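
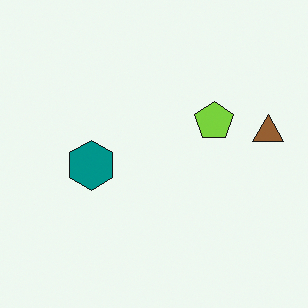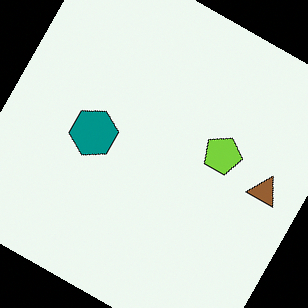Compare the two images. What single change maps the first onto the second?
The transformation is: rotated clockwise by a clearly visible amount.

Every shape is tilted by the same angle and the image corners show triangular fill wedges — a whole-image rotation by a non-right angle.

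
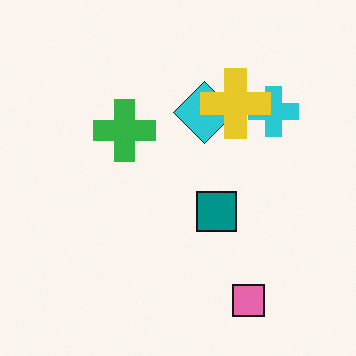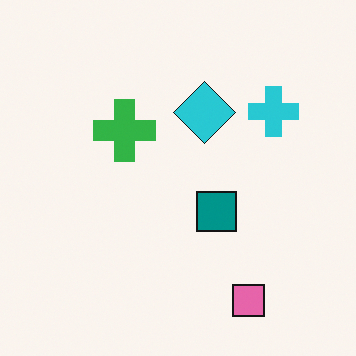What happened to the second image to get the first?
This is the original image overlaid with an additional yellow cross.

A yellow cross appears in the first image that is absent from the second.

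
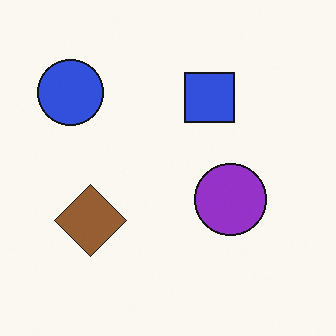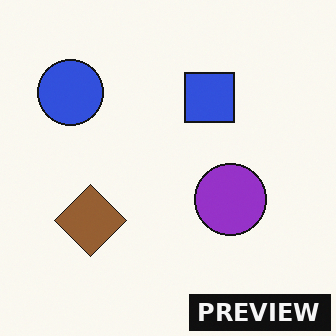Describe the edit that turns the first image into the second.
It was watermarked with the text "PREVIEW" in the lower-right corner.

A dark label reading "PREVIEW" appears in the lower-right corner.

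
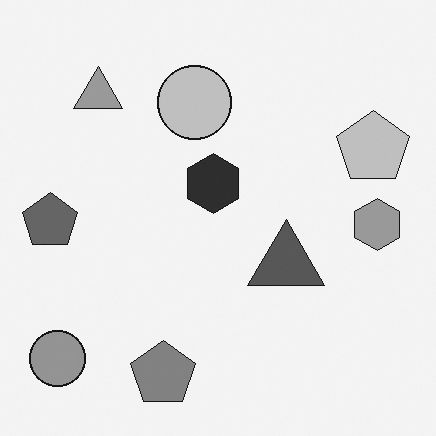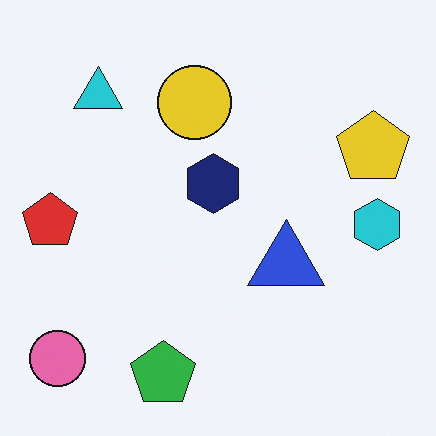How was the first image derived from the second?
The image was converted to grayscale.

All color is removed — every shape is now a shade of grey.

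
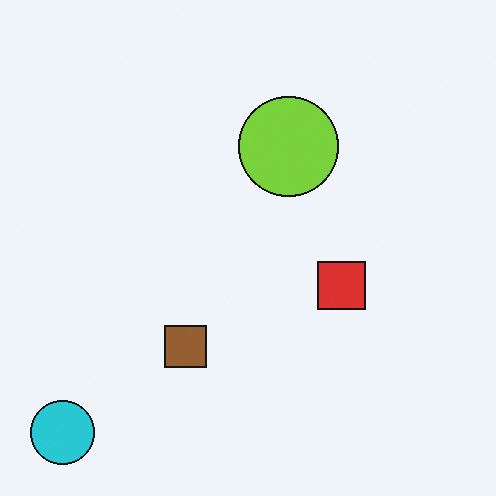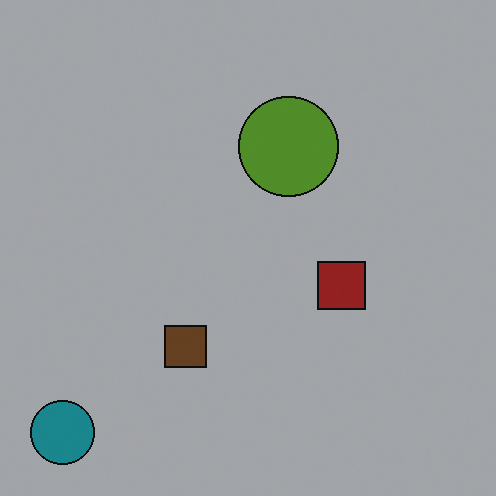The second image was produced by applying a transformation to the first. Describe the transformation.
The transformation is: substantially darkened.

Every pixel — background and shapes alike — is uniformly darkened.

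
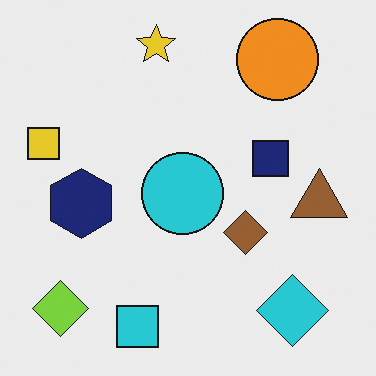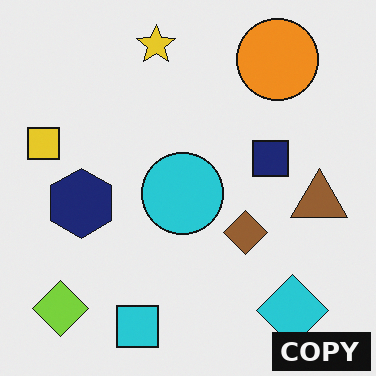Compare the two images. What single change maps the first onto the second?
This is the original image watermarked with the text "COPY" in the lower-right corner.

A dark label reading "COPY" appears in the lower-right corner.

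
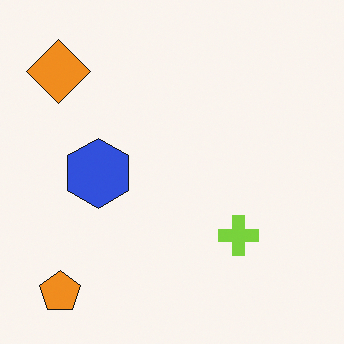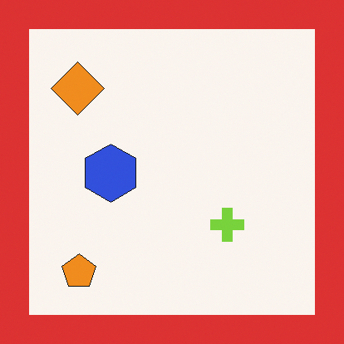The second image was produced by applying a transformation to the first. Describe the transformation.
It was framed with a red border.

A solid red frame runs around the edge of the second image, with the content slightly shrunk inside it.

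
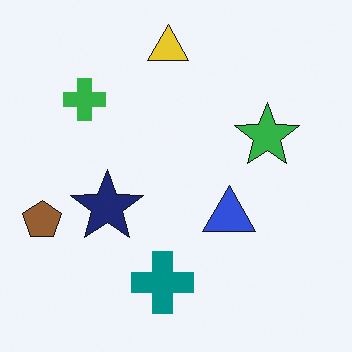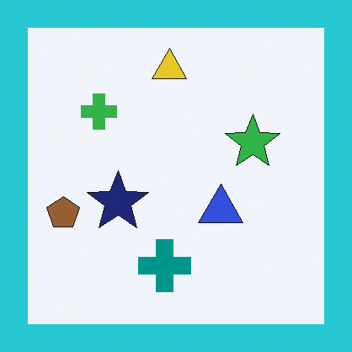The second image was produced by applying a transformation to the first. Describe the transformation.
The image was framed with a cyan border.

A solid cyan frame runs around the edge of the second image, with the content slightly shrunk inside it.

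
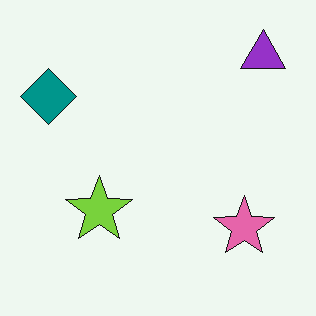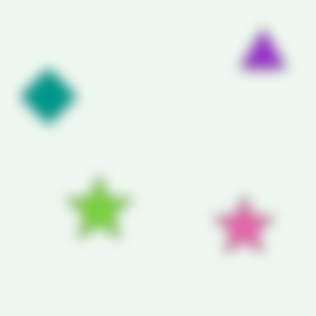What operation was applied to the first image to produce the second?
The second image is the first strongly gaussian-blurred.

Shape edges and outlines are uniformly softened across the whole image.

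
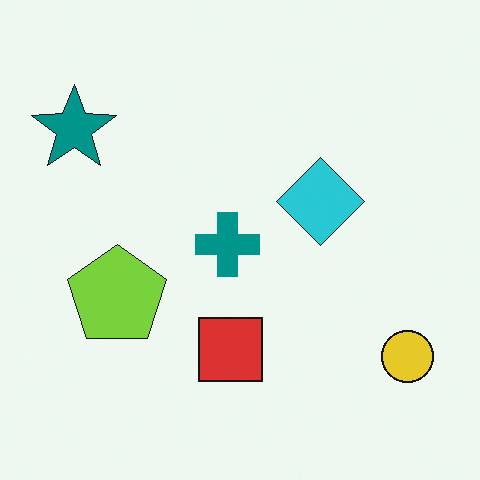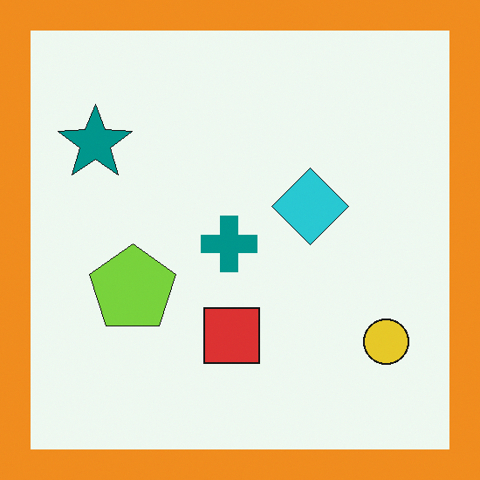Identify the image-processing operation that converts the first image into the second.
The second image is the first framed with a orange border.

A solid orange frame runs around the edge of the second image, with the content slightly shrunk inside it.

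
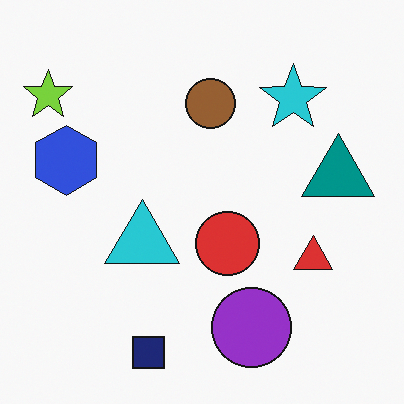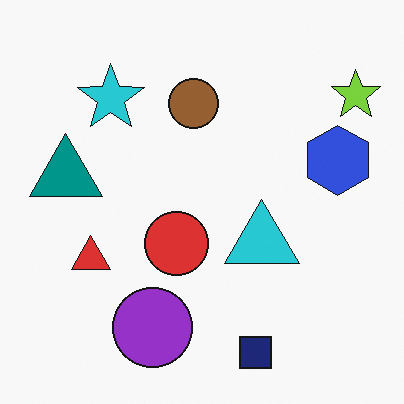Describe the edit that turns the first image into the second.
This is the original image flipped horizontally (left ↔ right).

The lime star is in the top-left of the first image and the top-right of the second — shapes on opposite sides of the vertical midline have swapped in a mirror flip.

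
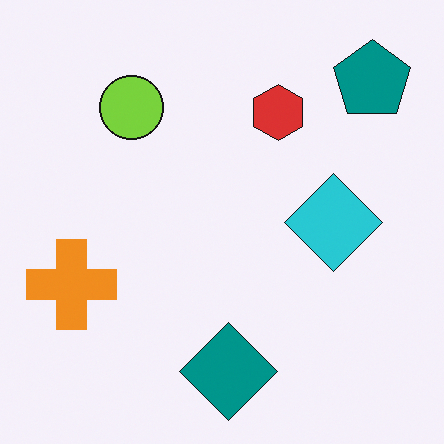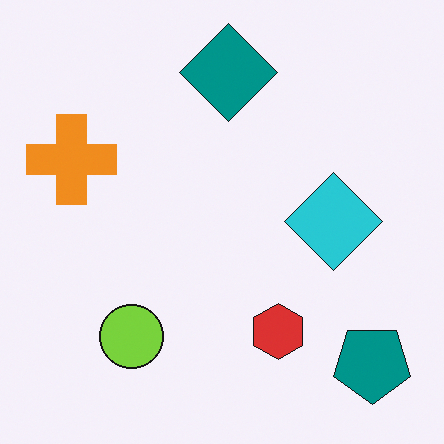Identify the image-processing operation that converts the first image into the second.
It was flipped vertically (top ↔ bottom).

The teal diamond is in the bottom of the first image and the top of the second — shapes on opposite sides of the horizontal midline have swapped in a mirror flip.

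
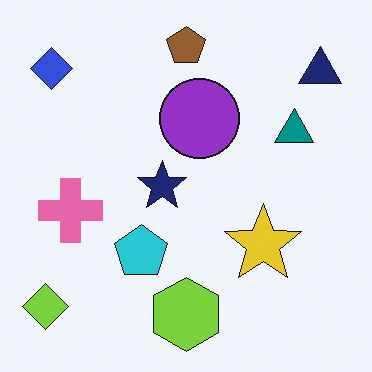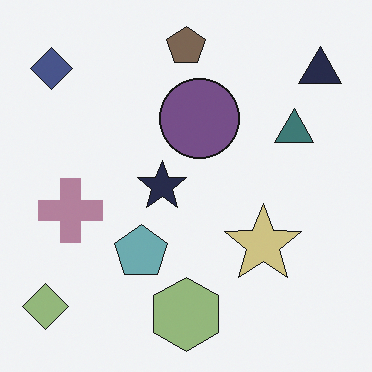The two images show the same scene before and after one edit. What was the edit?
The image was heavily desaturated.

All colors are more muted and greyish — a global saturation change.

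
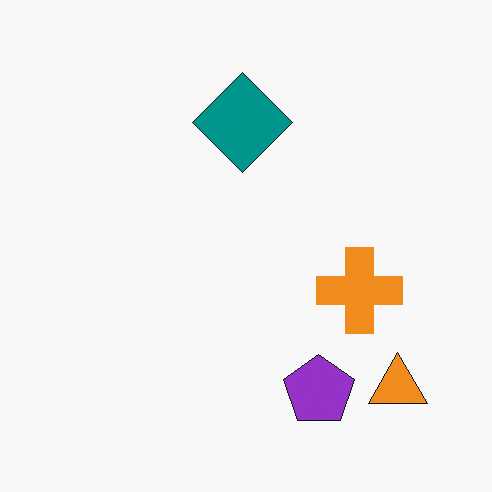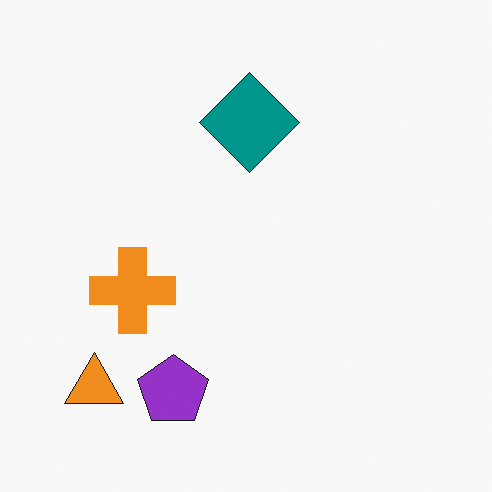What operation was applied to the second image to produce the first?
The first image is the second flipped horizontally (left ↔ right).

The orange triangle is in the bottom-left of the second image and the bottom-right of the first — shapes on opposite sides of the vertical midline have swapped in a mirror flip.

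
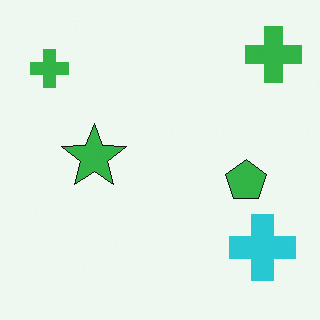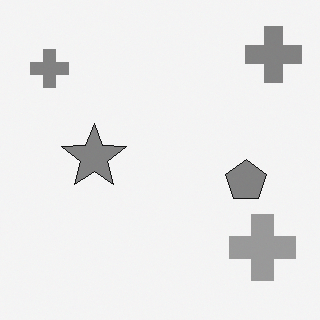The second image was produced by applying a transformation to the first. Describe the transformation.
Converted to grayscale.

All color is removed — every shape is now a shade of grey.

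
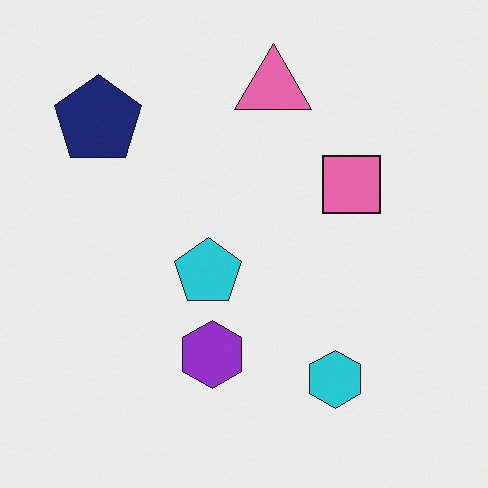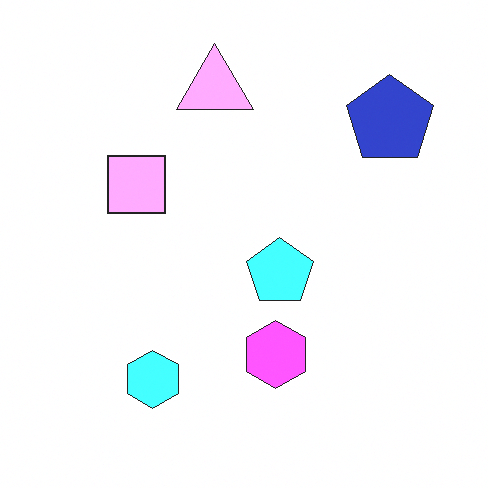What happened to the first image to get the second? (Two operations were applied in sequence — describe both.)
The second image is the first brightened a lot, then flipped horizontally (left ↔ right).

Every pixel — background and shapes alike — is uniformly brightened. The navy pentagon is in the top-left of the first image and the top-right of the second — shapes on opposite sides of the vertical midline have swapped in a mirror flip.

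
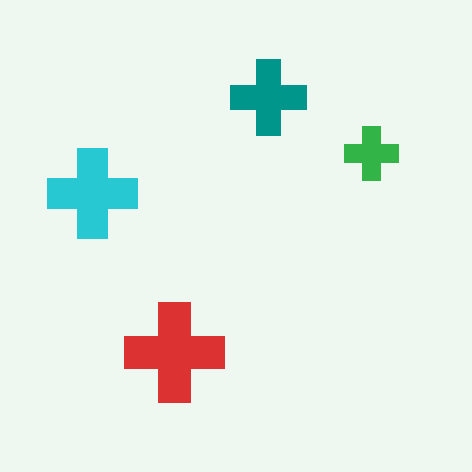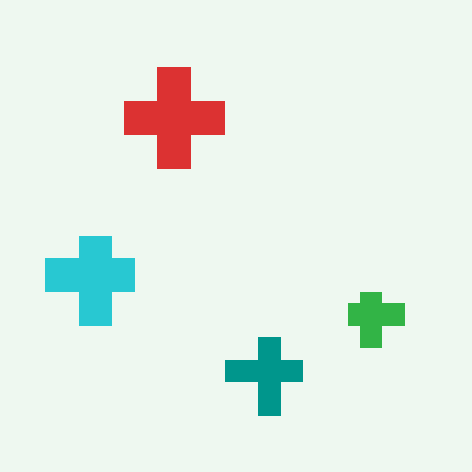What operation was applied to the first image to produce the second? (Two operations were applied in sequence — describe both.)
This is the original image flipped vertically (top ↔ bottom), then heavily pixelated into large blocks.

The teal cross is in the top of the first image and the bottom of the second — shapes on opposite sides of the horizontal midline have swapped in a mirror flip. Shapes are reduced to large square blocks; fine edges and outlines are lost — a downscale-then-upscale (mosaic) effect.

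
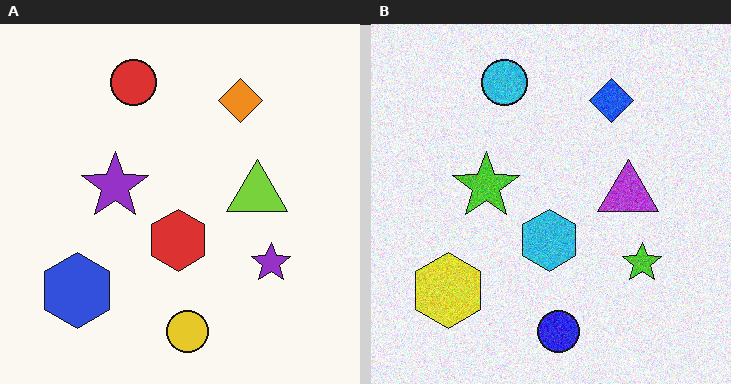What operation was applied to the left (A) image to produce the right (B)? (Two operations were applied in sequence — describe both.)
The right (B) image is the left (A) hue-shifted by a large amount, then degraded with moderate additive noise.

Every shape's color has rotated by the same amount around the hue wheel — a uniform hue shift. Random speckle covers the whole image, including the flat background.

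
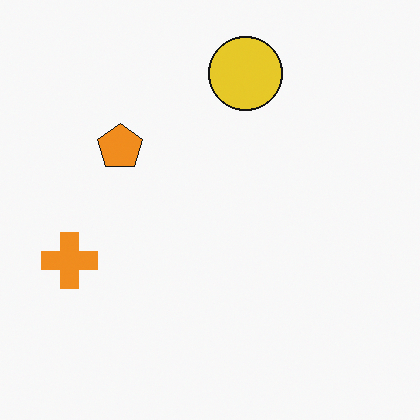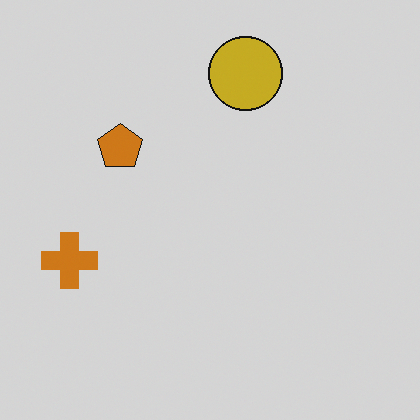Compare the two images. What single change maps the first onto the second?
It was darkened a little.

Every pixel — background and shapes alike — is uniformly darkened.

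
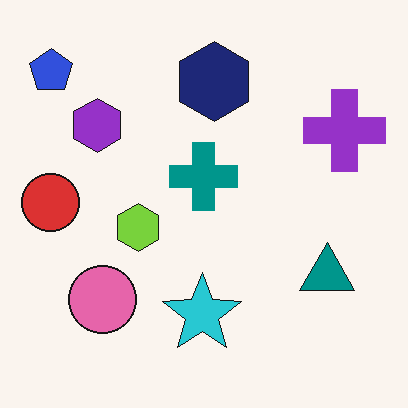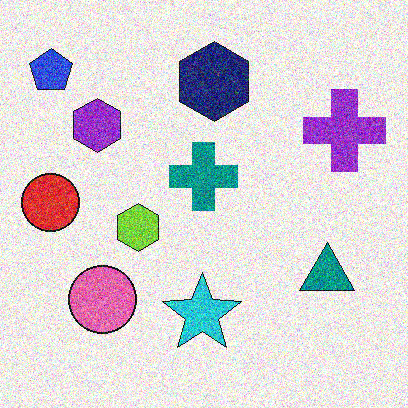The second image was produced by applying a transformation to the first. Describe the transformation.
The second image is the first degraded with heavy additive noise.

Random speckle covers the whole image, including the flat background.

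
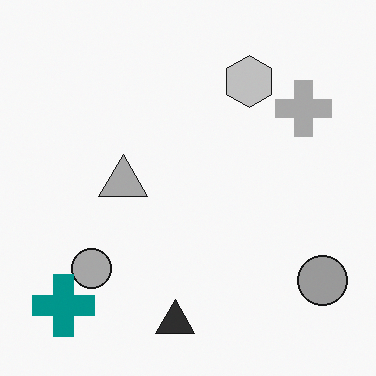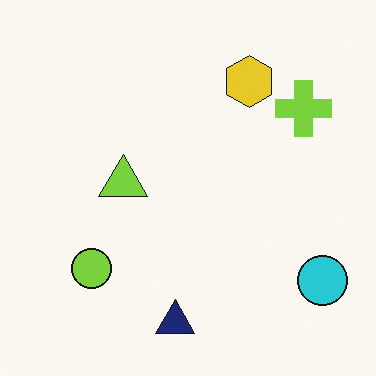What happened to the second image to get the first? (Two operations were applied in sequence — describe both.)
Converted to grayscale, then overlaid with an additional teal cross.

All color is removed — every shape is now a shade of grey. A teal cross appears in the first image that is absent from the second.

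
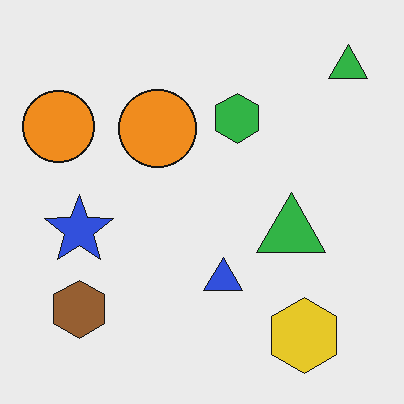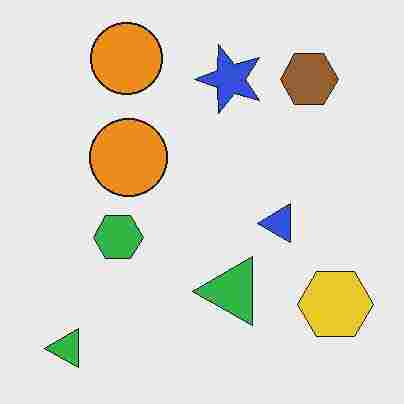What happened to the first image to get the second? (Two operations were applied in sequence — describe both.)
Transposed (reflected across the top-left ↔ bottom-right diagonal), then heavily JPEG-compressed with obvious blocking artifacts.

Shapes have swapped their row and column positions — what was in the top-right is now in the bottom-left — a diagonal reflection. Blocky 8×8 compression artifacts appear around shape edges and the flat background shows ringing — characteristic JPEG degradation.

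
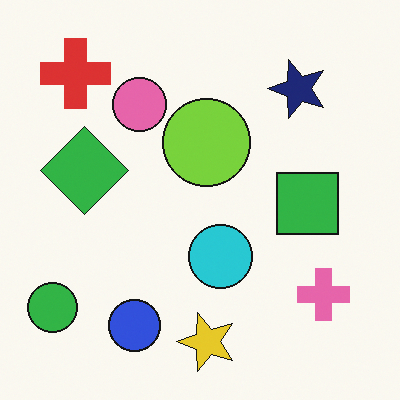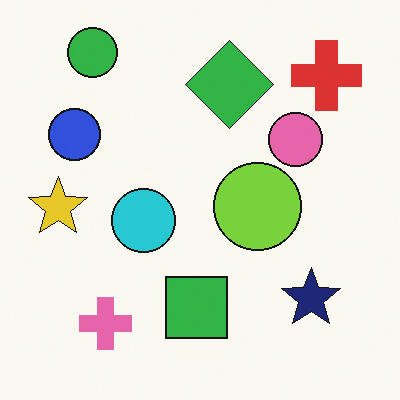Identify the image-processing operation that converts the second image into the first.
Rotated 90° counter-clockwise.

The green circle sits in the top-left of the second image and the bottom-left of the first — consistent with a whole-image 90° counter-clockwise rotation.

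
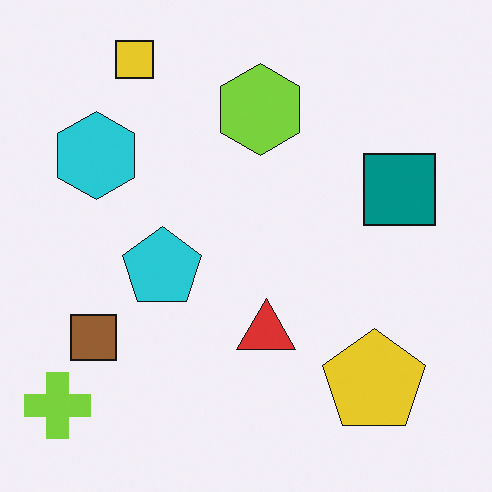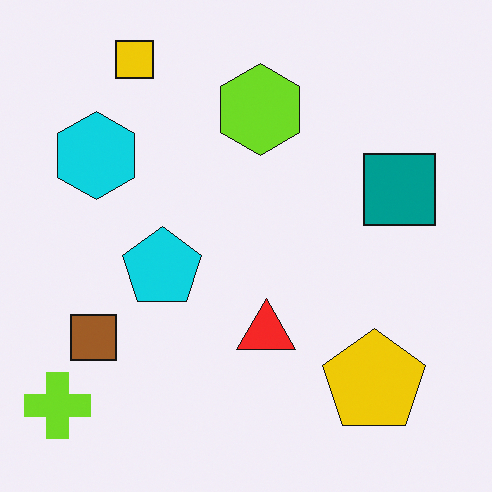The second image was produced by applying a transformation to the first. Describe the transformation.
The second image is the first slightly oversaturated.

All colors are more vivid — a global saturation change.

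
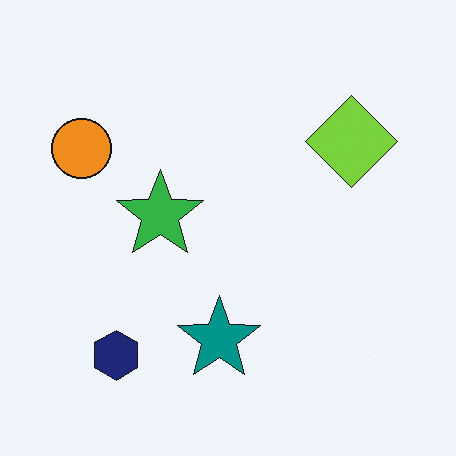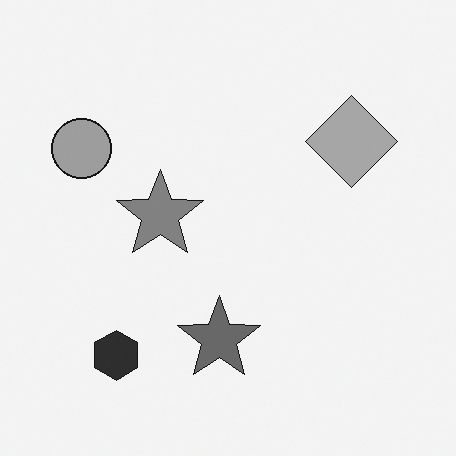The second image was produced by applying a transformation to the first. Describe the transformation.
The second image is the first converted to grayscale.

All color is removed — every shape is now a shade of grey.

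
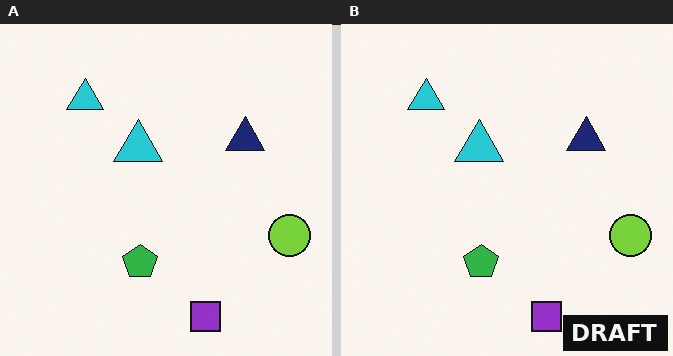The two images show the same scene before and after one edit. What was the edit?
This is the original image watermarked with the text "DRAFT" in the lower-right corner.

A dark label reading "DRAFT" appears in the lower-right corner.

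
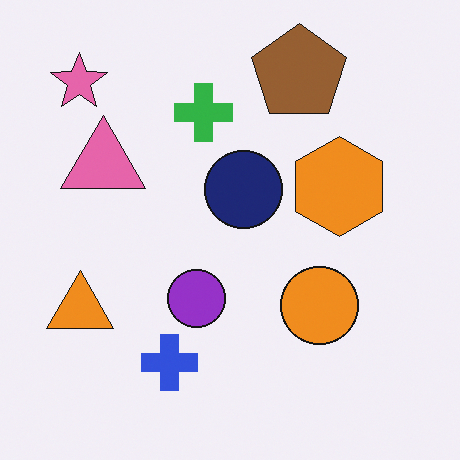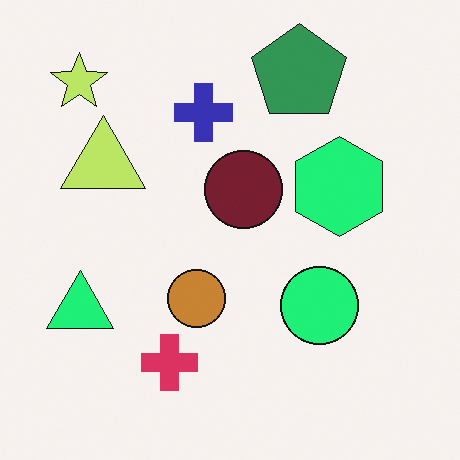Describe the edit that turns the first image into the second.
Hue-shifted noticeably.

Every shape's color has rotated by the same amount around the hue wheel — a uniform hue shift.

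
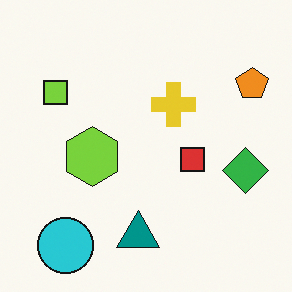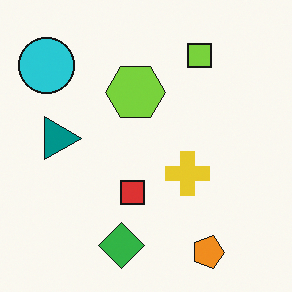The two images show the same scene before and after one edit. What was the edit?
The second image is the first rotated 90° clockwise.

The cyan circle sits in the bottom-left of the first image and the top-left of the second — consistent with a whole-image 90° clockwise rotation.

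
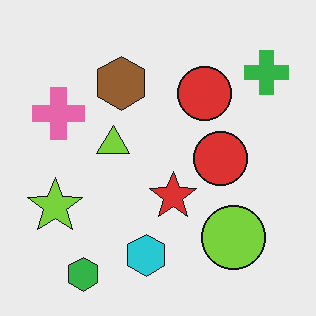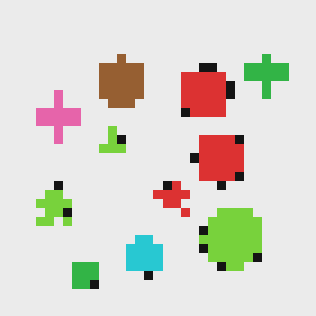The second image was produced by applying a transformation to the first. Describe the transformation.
The transformation is: heavily pixelated into large blocks.

Shapes are reduced to large square blocks; fine edges and outlines are lost — a downscale-then-upscale (mosaic) effect.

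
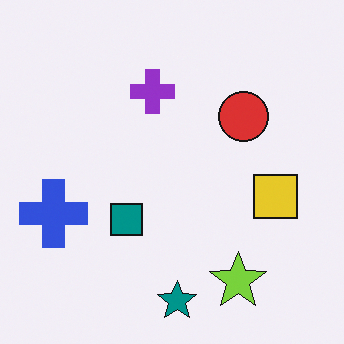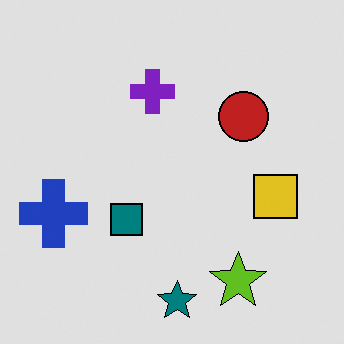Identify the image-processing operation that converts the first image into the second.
This is the original image posterized to a reduced palette.

Each flat color has snapped to a coarser quantized level — most visibly, the near-white background has dropped to a flat grey.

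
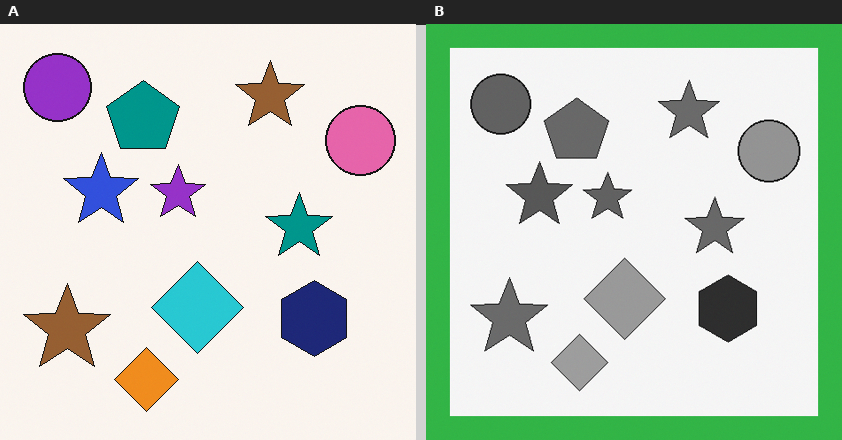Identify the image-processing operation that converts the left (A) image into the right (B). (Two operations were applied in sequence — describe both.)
The transformation is: converted to grayscale, then framed with a green border.

All color is removed — every shape is now a shade of grey. A solid green frame runs around the edge of the right (B) image, with the content slightly shrunk inside it.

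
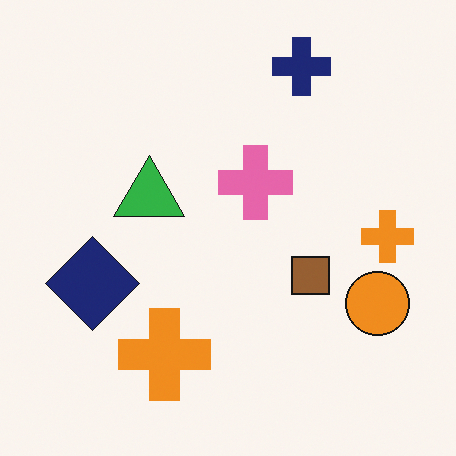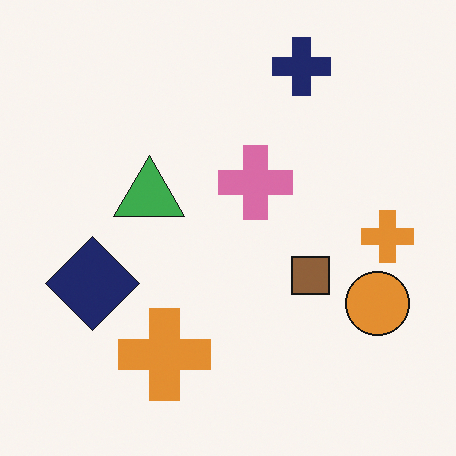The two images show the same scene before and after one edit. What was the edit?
The second image is the first slightly desaturated.

All colors are more muted and greyish — a global saturation change.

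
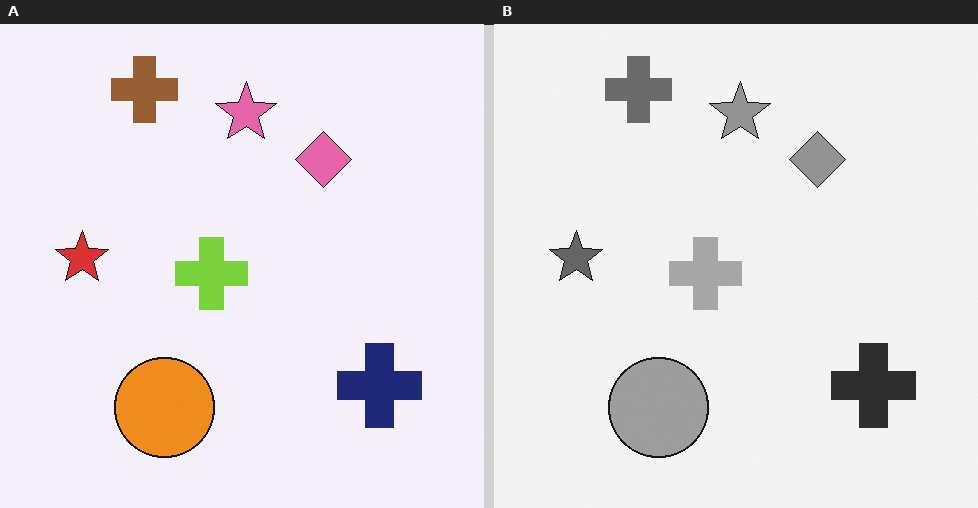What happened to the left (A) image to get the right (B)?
It was converted to grayscale.

All color is removed — every shape is now a shade of grey.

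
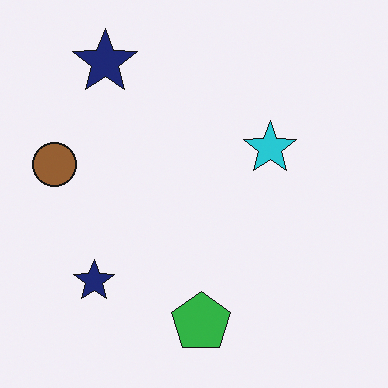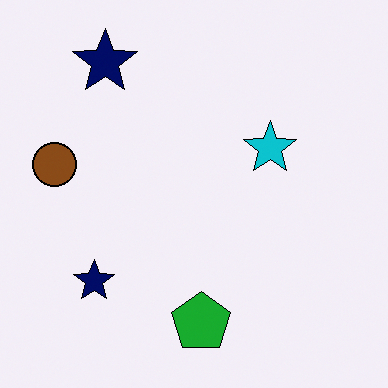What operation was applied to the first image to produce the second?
It was given slightly increased contrast.

Tones are pushed away from mid-grey across the whole image — a global contrast change.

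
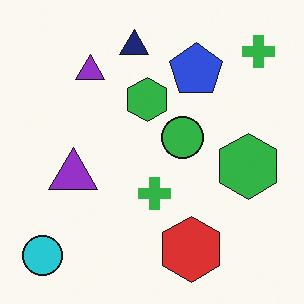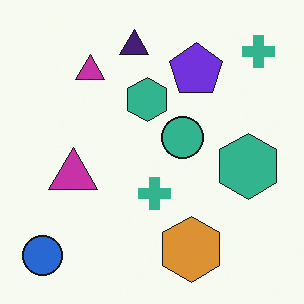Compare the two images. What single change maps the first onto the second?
The image was hue-shifted by a small amount.

Every shape's color has rotated by the same amount around the hue wheel — a uniform hue shift.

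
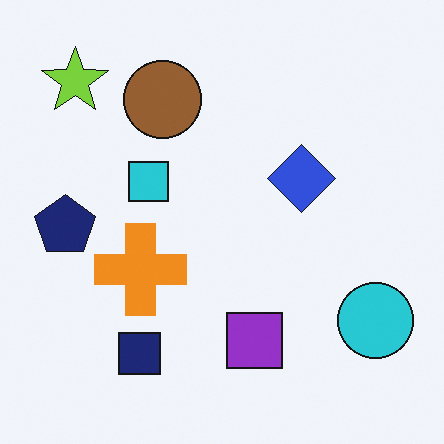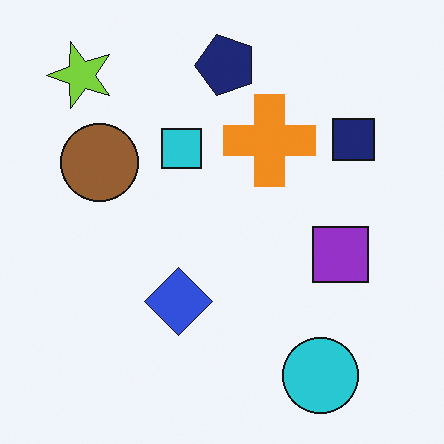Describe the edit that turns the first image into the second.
Transposed (reflected across the top-left ↔ bottom-right diagonal).

Shapes have swapped their row and column positions — what was in the top-right is now in the bottom-left — a diagonal reflection.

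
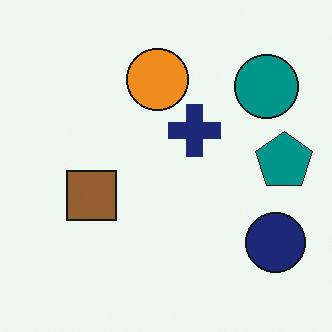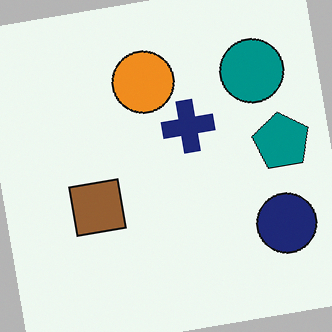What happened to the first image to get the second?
The image was rotated counter-clockwise by a few degrees.

Every shape is tilted by the same angle and the image corners show triangular fill wedges — a whole-image rotation by a non-right angle.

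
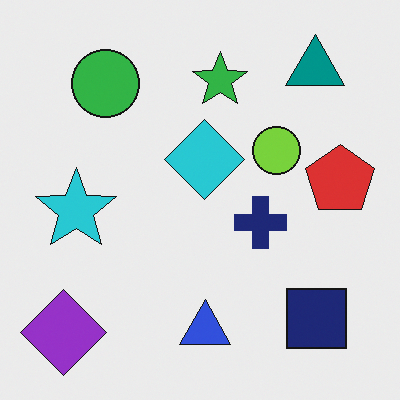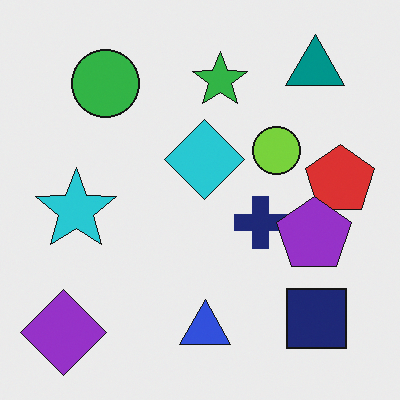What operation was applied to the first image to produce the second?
The image was overlaid with an additional purple pentagon.

A purple pentagon appears in the second image that is absent from the first.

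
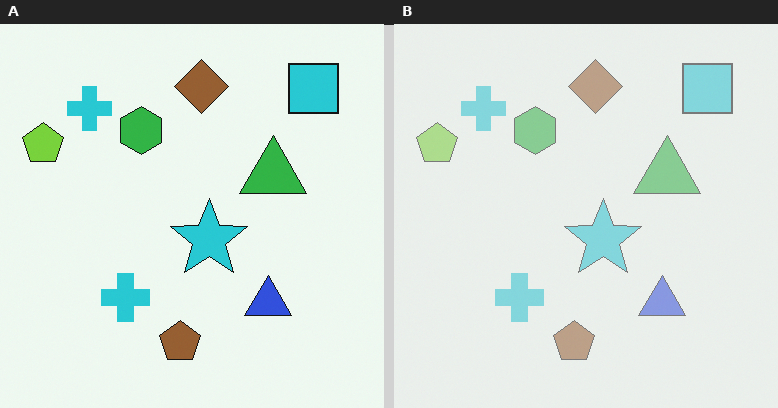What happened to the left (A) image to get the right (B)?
The transformation is: washed out (contrast reduced).

Tones are pushed toward mid-grey across the whole image — a global contrast change.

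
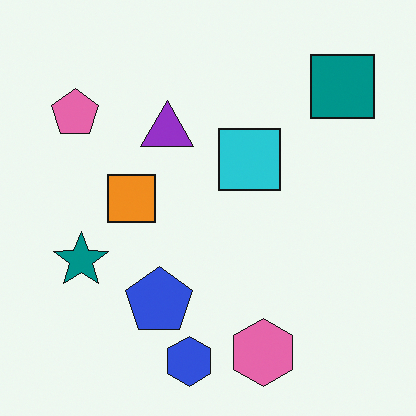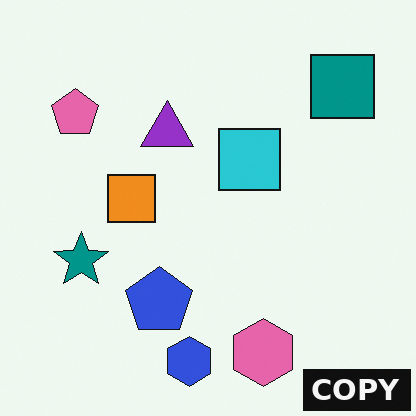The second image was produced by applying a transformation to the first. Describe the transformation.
The second image is the first watermarked with the text "COPY" in the lower-right corner.

A dark label reading "COPY" appears in the lower-right corner.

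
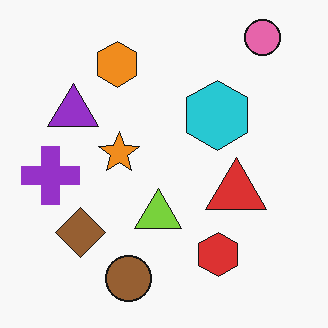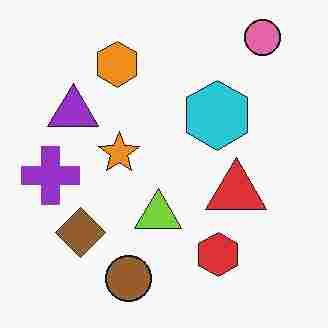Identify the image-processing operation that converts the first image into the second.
It was heavily JPEG-compressed with obvious blocking artifacts.

Blocky 8×8 compression artifacts appear around shape edges and the flat background shows ringing — characteristic JPEG degradation.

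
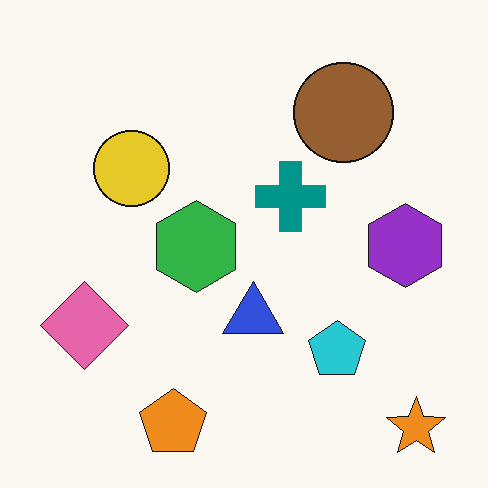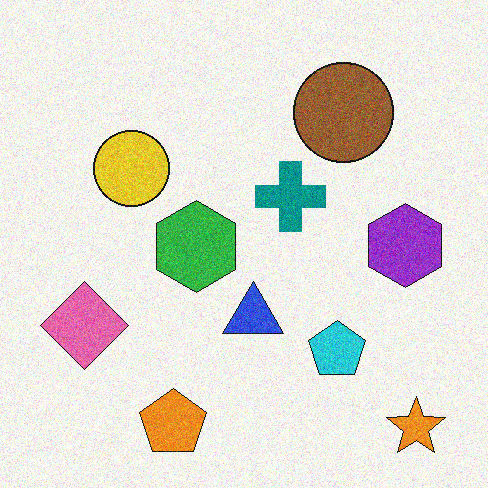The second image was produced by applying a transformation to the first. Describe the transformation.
The second image is the first degraded with visible gaussian noise.

Random speckle covers the whole image, including the flat background.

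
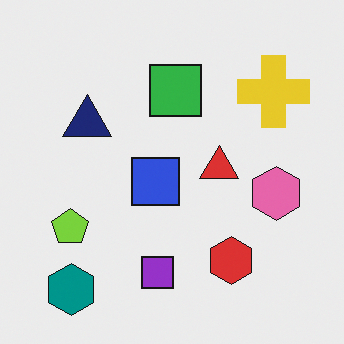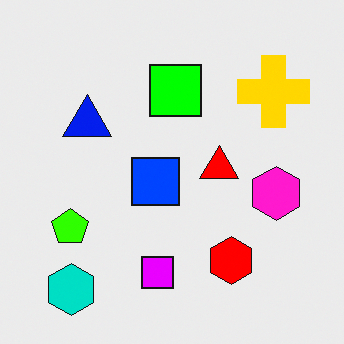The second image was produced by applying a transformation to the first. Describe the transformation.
The second image is the first made much more vivid (saturation change).

All colors are more vivid — a global saturation change.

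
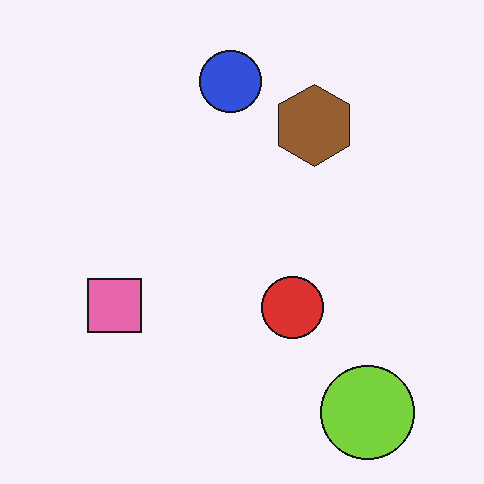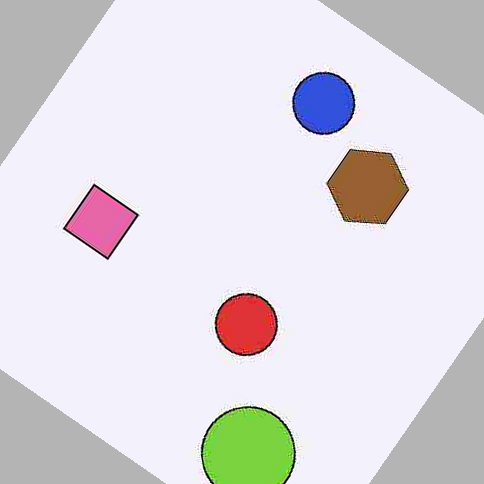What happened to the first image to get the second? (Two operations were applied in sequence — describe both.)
The second image is the first degraded with heavy JPEG compression, then rotated clockwise by a large amount — several tens of degrees.

Blocky 8×8 compression artifacts appear around shape edges and the flat background shows ringing — characteristic JPEG degradation. Every shape is tilted by the same angle and the image corners show triangular fill wedges — a whole-image rotation by a non-right angle.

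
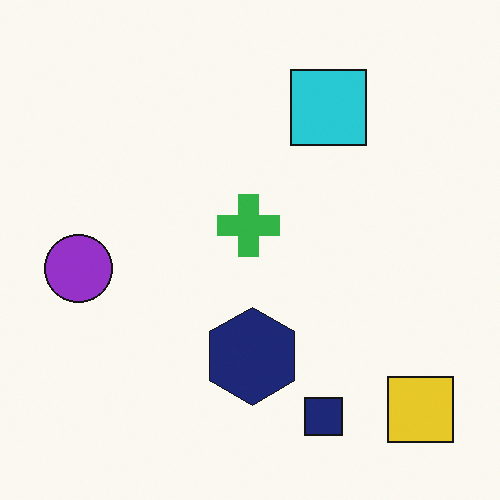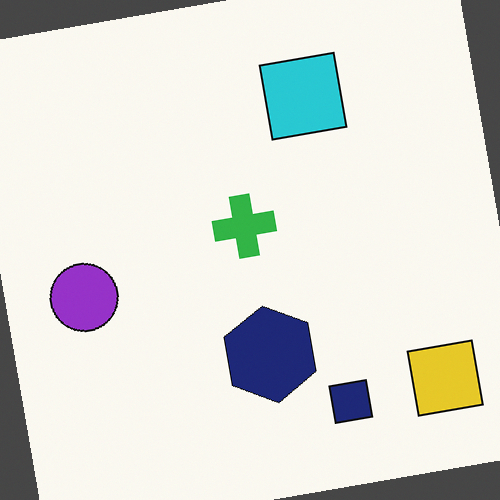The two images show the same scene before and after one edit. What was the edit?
Rotated counter-clockwise by a slight angle.

Every shape is tilted by the same angle and the image corners show triangular fill wedges — a whole-image rotation by a non-right angle.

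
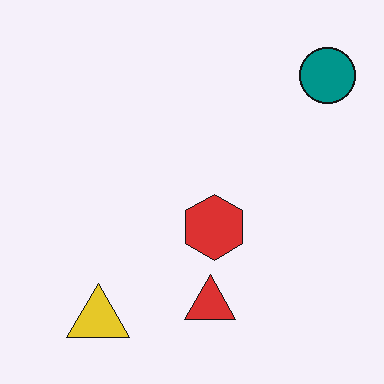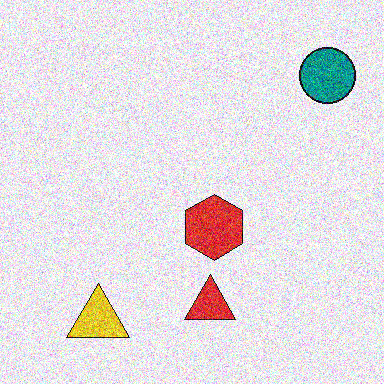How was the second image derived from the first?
The image was degraded with strong gaussian noise.

Random speckle covers the whole image, including the flat background.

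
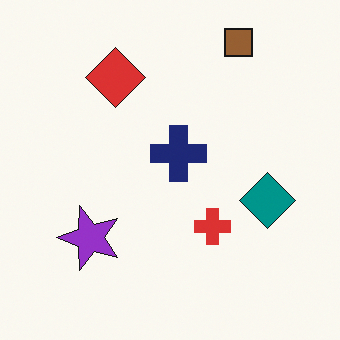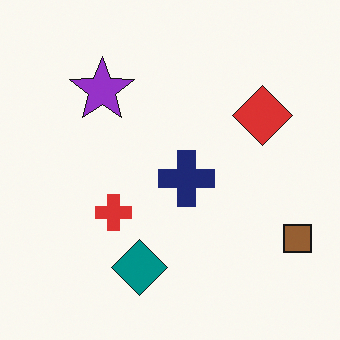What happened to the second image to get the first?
This is the original image rotated 90° counter-clockwise.

The brown square sits in the bottom-right of the second image and the top-right of the first — consistent with a whole-image 90° counter-clockwise rotation.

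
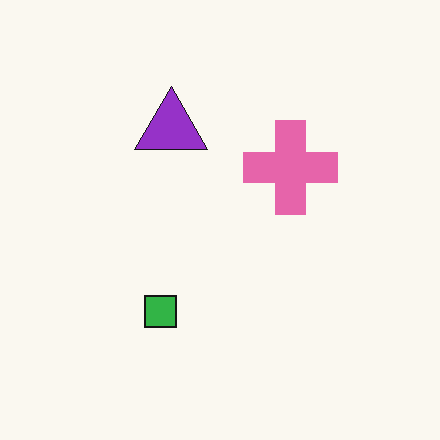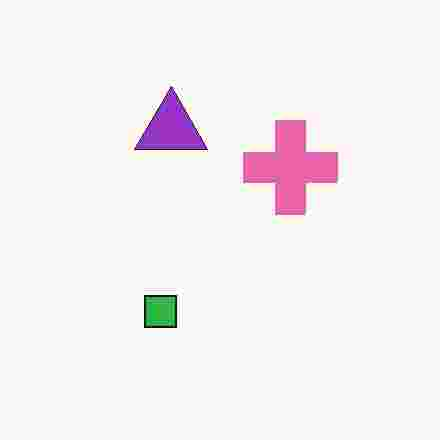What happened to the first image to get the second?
The image was degraded with heavy JPEG compression.

Blocky 8×8 compression artifacts appear around shape edges and the flat background shows ringing — characteristic JPEG degradation.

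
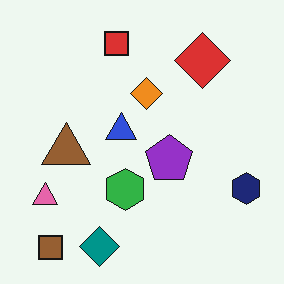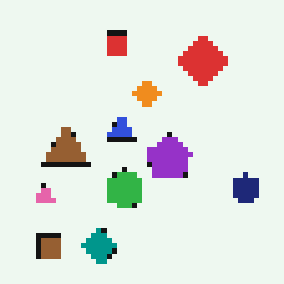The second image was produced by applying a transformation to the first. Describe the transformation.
Lightly pixelated (a mild mosaic effect).

Shapes are reduced to large square blocks; fine edges and outlines are lost — a downscale-then-upscale (mosaic) effect.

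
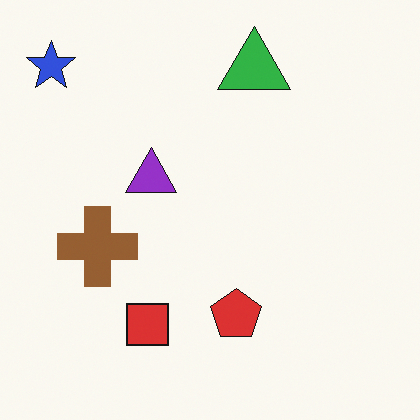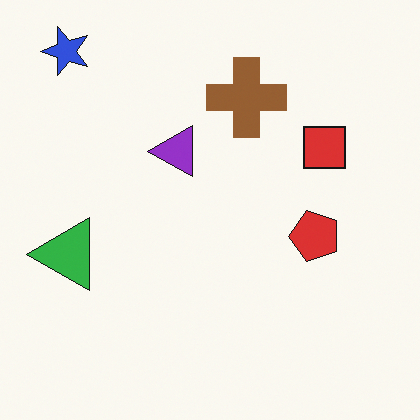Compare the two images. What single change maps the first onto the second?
The transformation is: transposed (reflected across the top-left ↔ bottom-right diagonal).

Shapes have swapped their row and column positions — what was in the top-right is now in the bottom-left — a diagonal reflection.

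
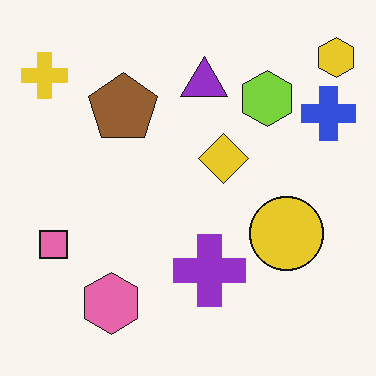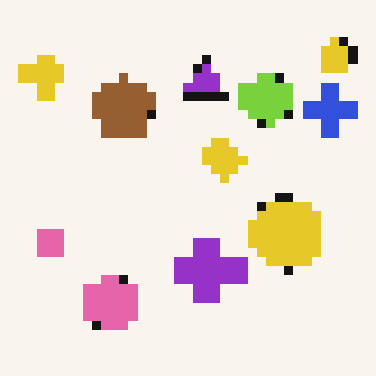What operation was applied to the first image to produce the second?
The image was coarsely pixelated.

Shapes are reduced to large square blocks; fine edges and outlines are lost — a downscale-then-upscale (mosaic) effect.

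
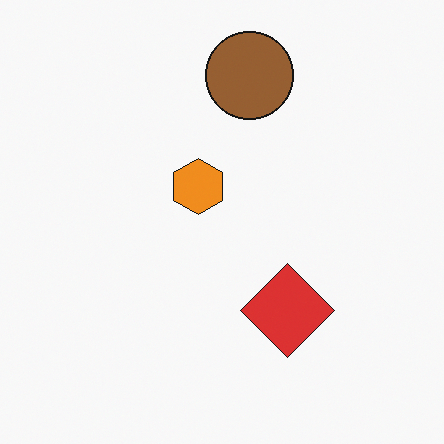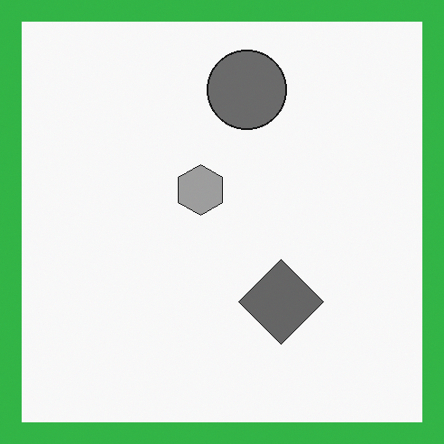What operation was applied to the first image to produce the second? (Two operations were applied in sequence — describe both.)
This is the original image converted to grayscale, then framed with a green border.

All color is removed — every shape is now a shade of grey. A solid green frame runs around the edge of the second image, with the content slightly shrunk inside it.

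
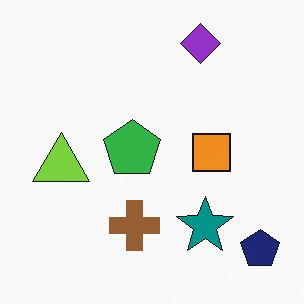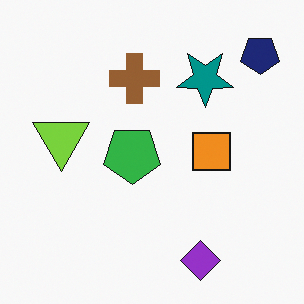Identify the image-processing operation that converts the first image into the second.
It was flipped vertically (top ↔ bottom).

The purple diamond is in the top of the first image and the bottom of the second — shapes on opposite sides of the horizontal midline have swapped in a mirror flip.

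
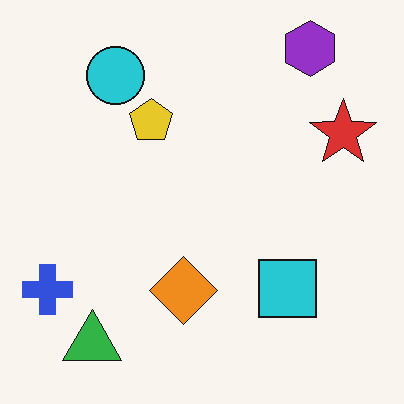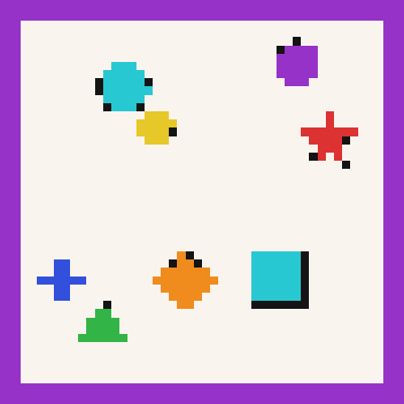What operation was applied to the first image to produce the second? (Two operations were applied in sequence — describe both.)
The second image is the first heavily pixelated into large blocks, then framed with a purple border.

Shapes are reduced to large square blocks; fine edges and outlines are lost — a downscale-then-upscale (mosaic) effect. A solid purple frame runs around the edge of the second image, with the content slightly shrunk inside it.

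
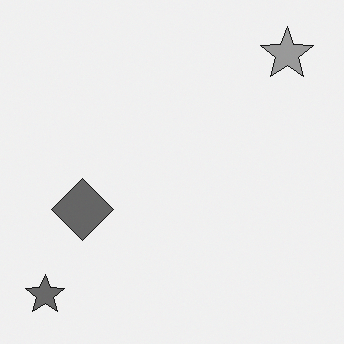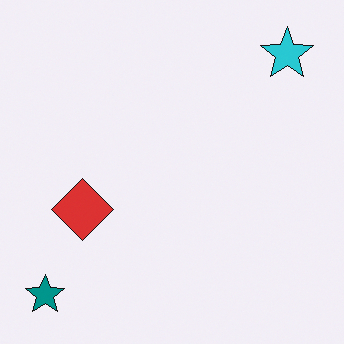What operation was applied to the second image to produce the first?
This is the original image converted to grayscale.

All color is removed — every shape is now a shade of grey.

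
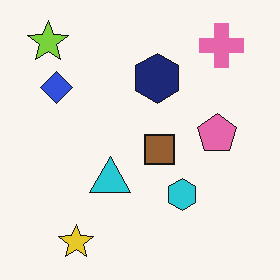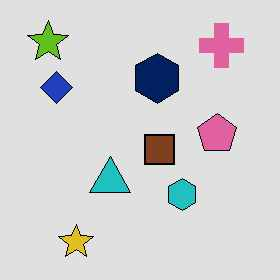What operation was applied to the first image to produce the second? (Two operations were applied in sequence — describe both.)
It was moderately posterized, then given moderate JPEG compression.

Each flat color has snapped to a coarser quantized level — most visibly, the near-white background has dropped to a flat grey. Blocky 8×8 compression artifacts appear around shape edges and the flat background shows ringing — characteristic JPEG degradation.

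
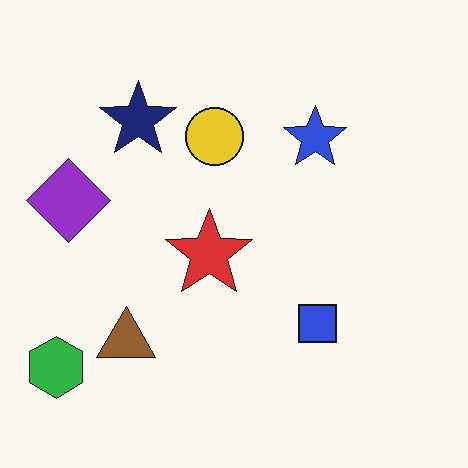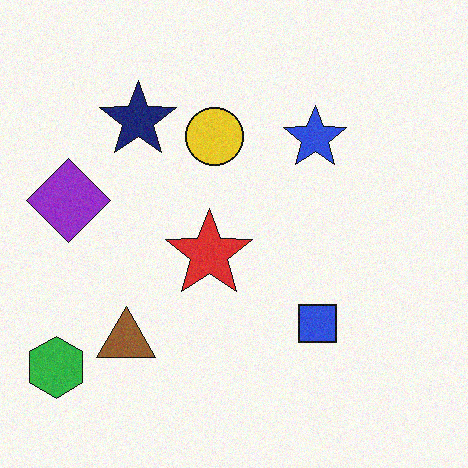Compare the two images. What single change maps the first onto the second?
Degraded with a light layer of grain.

Random speckle covers the whole image, including the flat background.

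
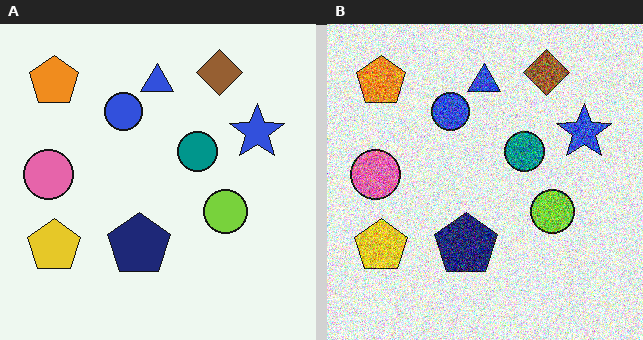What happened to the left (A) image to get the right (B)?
Degraded with heavy additive noise.

Random speckle covers the whole image, including the flat background.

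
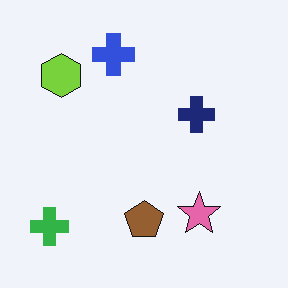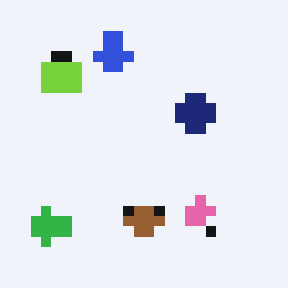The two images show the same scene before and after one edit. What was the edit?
The transformation is: heavily pixelated into large blocks.

Shapes are reduced to large square blocks; fine edges and outlines are lost — a downscale-then-upscale (mosaic) effect.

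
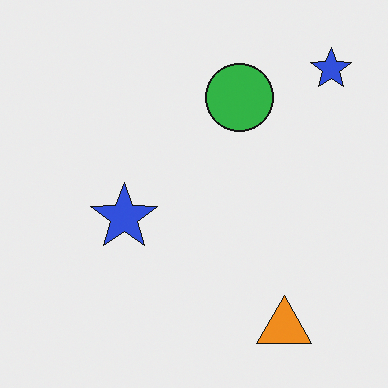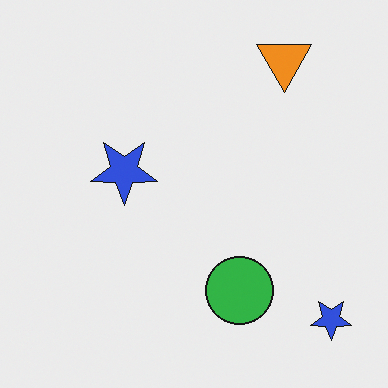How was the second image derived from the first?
The image was flipped vertically (top ↔ bottom).

The orange triangle is in the bottom-right of the first image and the top-right of the second — shapes on opposite sides of the horizontal midline have swapped in a mirror flip.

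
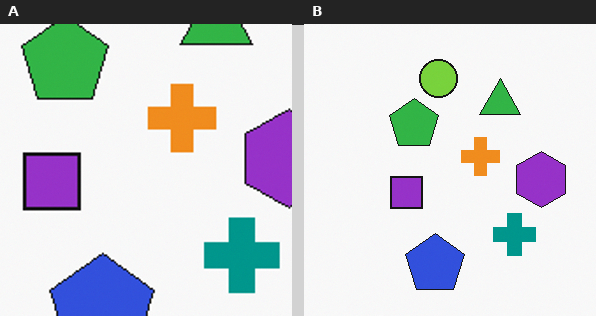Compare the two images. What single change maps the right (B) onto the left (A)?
The image was cropped tightly and scaled back up.

The visible shapes are larger and the field of view is narrower; shapes near the original edges may be partly or wholly outside the frame — a crop-and-rescale.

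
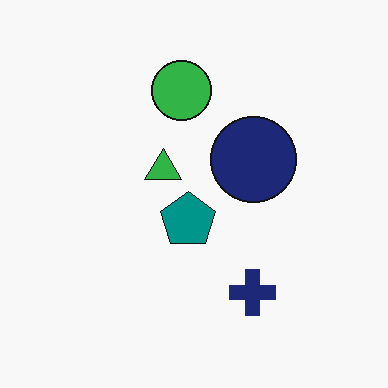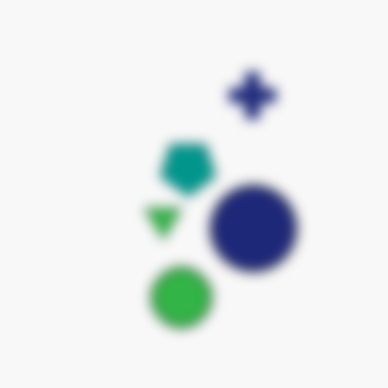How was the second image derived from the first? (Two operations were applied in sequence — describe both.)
The second image is the first flipped vertically (top ↔ bottom), then strongly gaussian-blurred.

The green circle is in the top of the first image and the bottom of the second — shapes on opposite sides of the horizontal midline have swapped in a mirror flip. Shape edges and outlines are uniformly softened across the whole image.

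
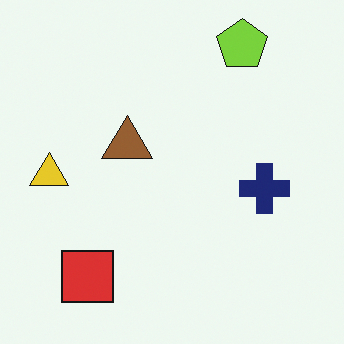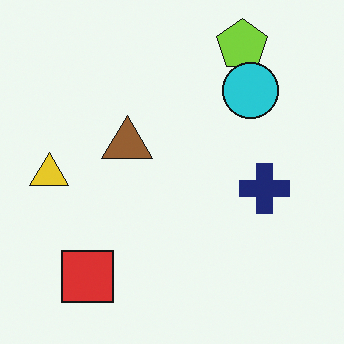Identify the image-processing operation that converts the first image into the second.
It was overlaid with an additional cyan circle.

A cyan circle appears in the second image that is absent from the first.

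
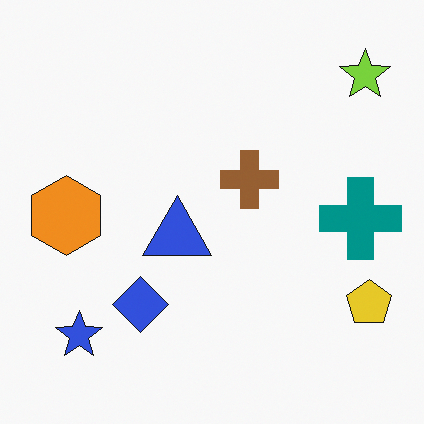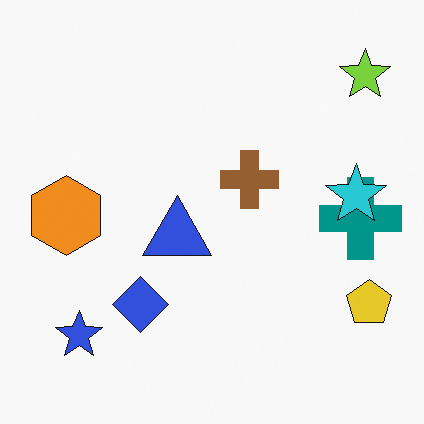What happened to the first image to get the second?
Overlaid with an additional cyan star.

A cyan star appears in the second image that is absent from the first.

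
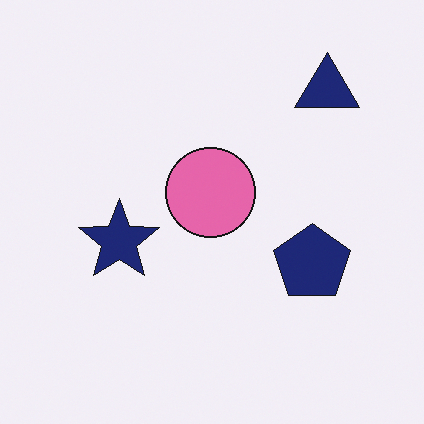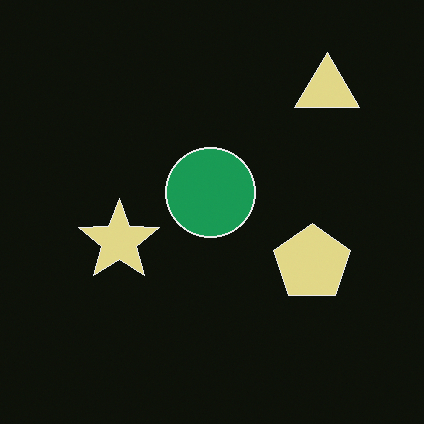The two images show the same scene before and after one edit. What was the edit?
Color-inverted (negative).

The light background has become dark and every shape's color is its complement — a photographic negative.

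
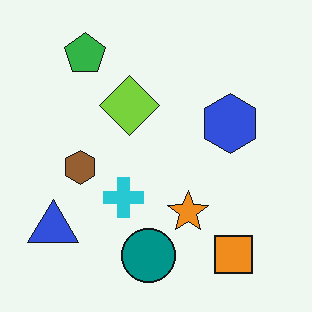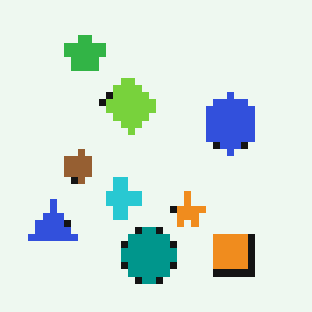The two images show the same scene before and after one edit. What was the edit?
Moderately pixelated.

Shapes are reduced to large square blocks; fine edges and outlines are lost — a downscale-then-upscale (mosaic) effect.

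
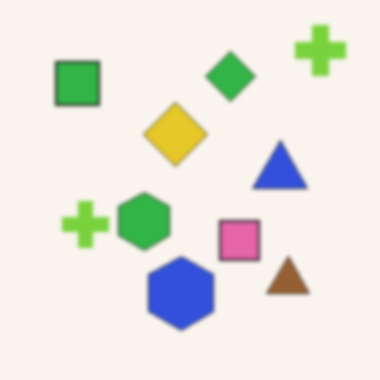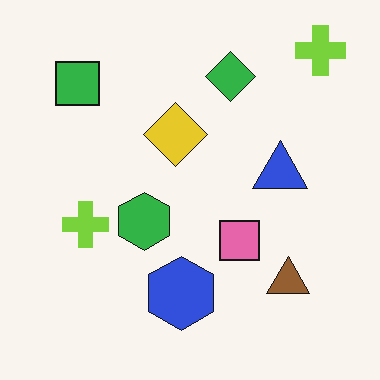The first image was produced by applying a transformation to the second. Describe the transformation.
Given a subtle gaussian blur.

Shape edges and outlines are uniformly softened across the whole image.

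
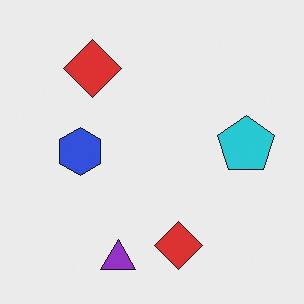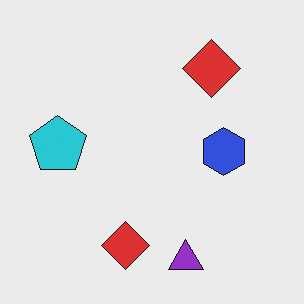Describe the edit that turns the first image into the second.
The image was flipped horizontally (left ↔ right).

The cyan pentagon is in the right of the first image and the left of the second — shapes on opposite sides of the vertical midline have swapped in a mirror flip.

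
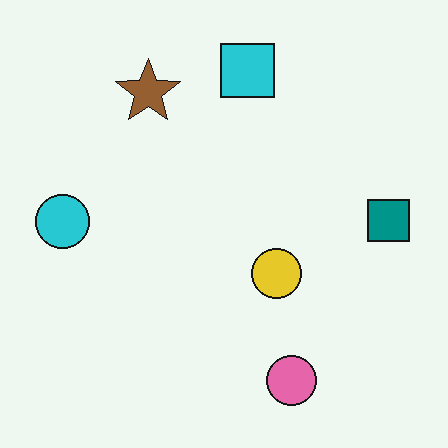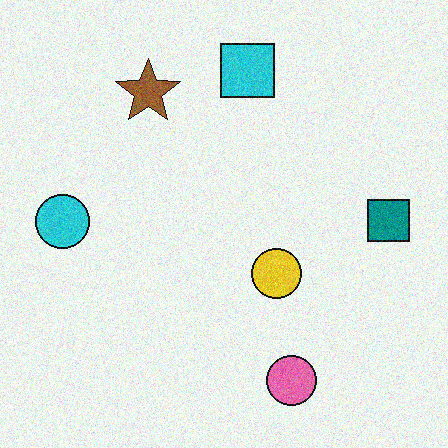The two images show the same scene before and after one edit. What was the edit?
It was degraded with moderate additive noise.

Random speckle covers the whole image, including the flat background.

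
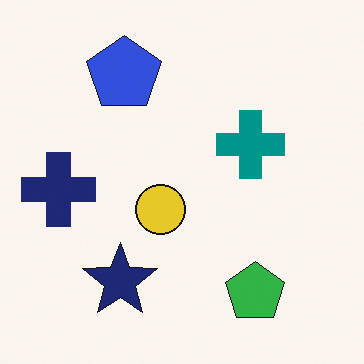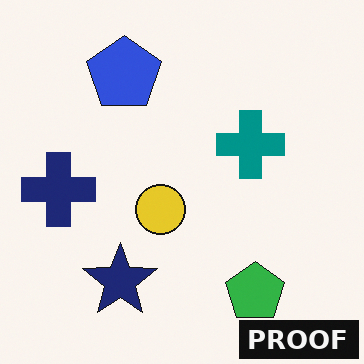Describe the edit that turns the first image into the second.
Watermarked with the text "PROOF" in the lower-right corner.

A dark label reading "PROOF" appears in the lower-right corner.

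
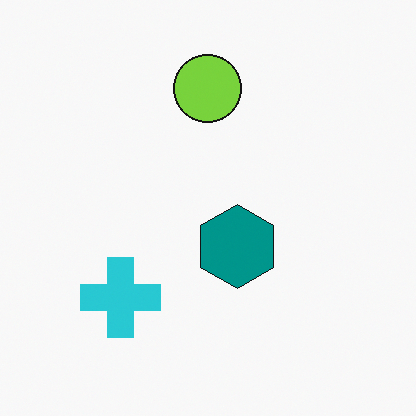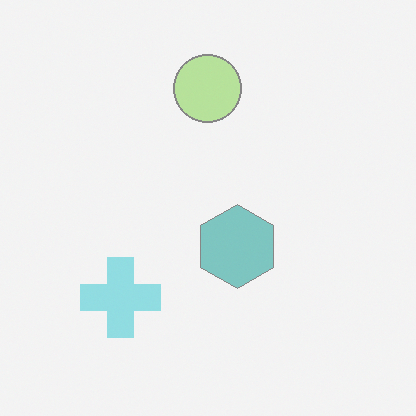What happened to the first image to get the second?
The image was given much lower contrast.

Tones are pushed toward mid-grey across the whole image — a global contrast change.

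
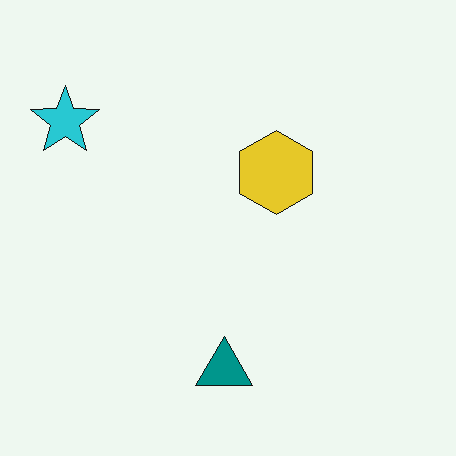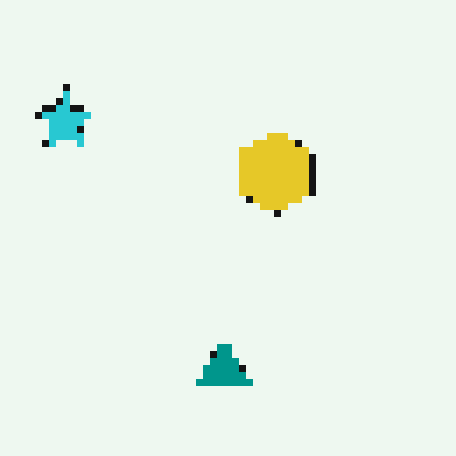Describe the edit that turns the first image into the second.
Pixelated into visible square blocks.

Shapes are reduced to large square blocks; fine edges and outlines are lost — a downscale-then-upscale (mosaic) effect.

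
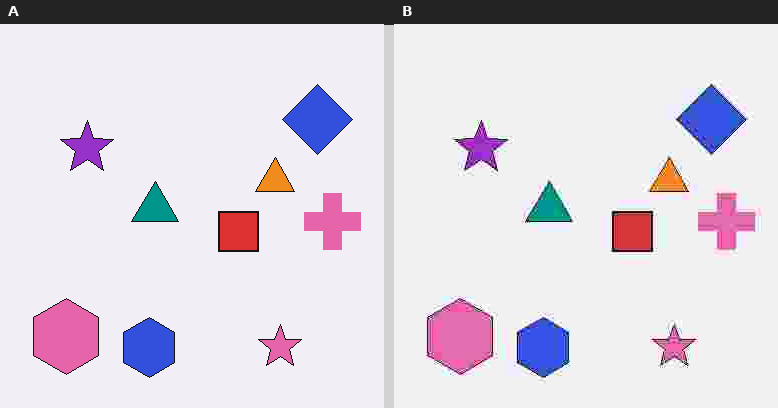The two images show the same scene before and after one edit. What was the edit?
The right (B) image is the left (A) heavily JPEG-compressed with obvious blocking artifacts.

Blocky 8×8 compression artifacts appear around shape edges and the flat background shows ringing — characteristic JPEG degradation.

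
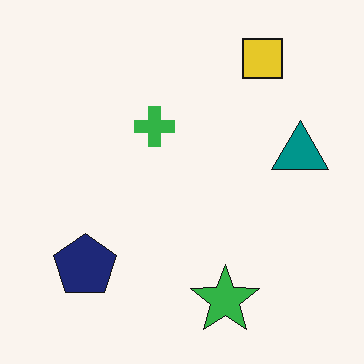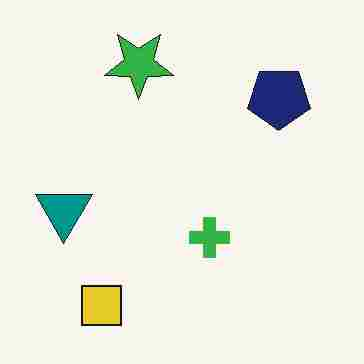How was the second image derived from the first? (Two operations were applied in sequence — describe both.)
The image was rotated 180°, then degraded with heavy JPEG compression.

The yellow square sits in the top-right of the first image and the bottom-left of the second — consistent with a whole-image 180° rotation. Blocky 8×8 compression artifacts appear around shape edges and the flat background shows ringing — characteristic JPEG degradation.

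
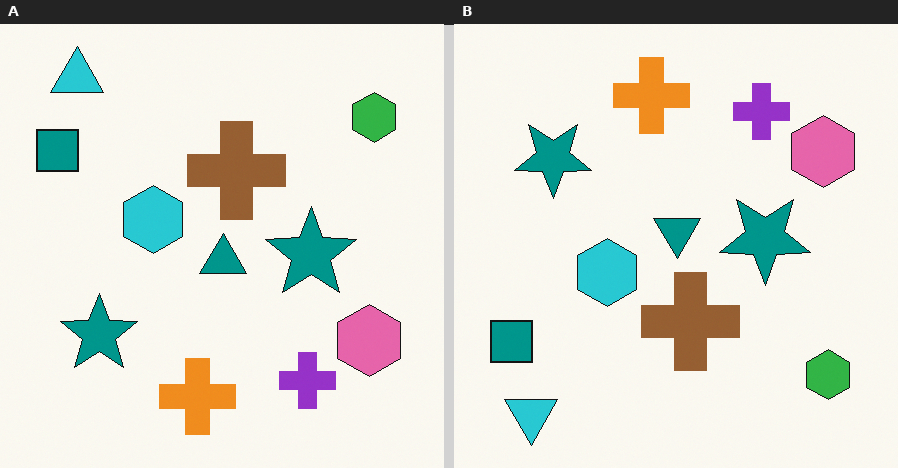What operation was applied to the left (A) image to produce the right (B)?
The right (B) image is the left (A) flipped vertically (top ↔ bottom).

The cyan triangle is in the top-left of the left (A) image and the bottom-left of the right (B) — shapes on opposite sides of the horizontal midline have swapped in a mirror flip.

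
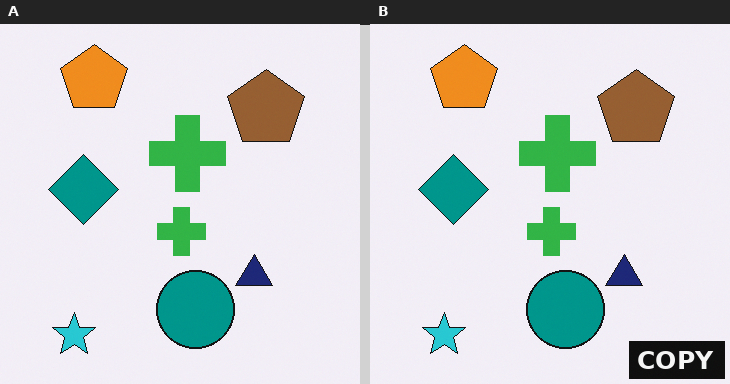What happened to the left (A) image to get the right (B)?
It was watermarked with the text "COPY" in the lower-right corner.

A dark label reading "COPY" appears in the lower-right corner.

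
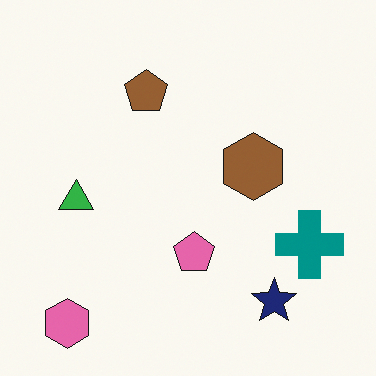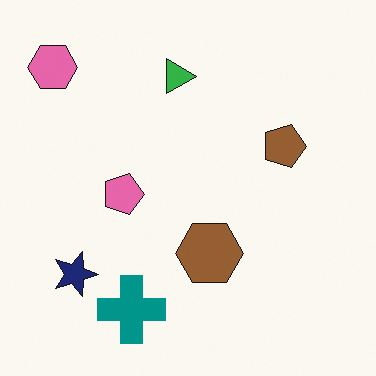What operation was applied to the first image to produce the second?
This is the original image rotated 90° clockwise.

The pink hexagon sits in the bottom-left of the first image and the top-left of the second — consistent with a whole-image 90° clockwise rotation.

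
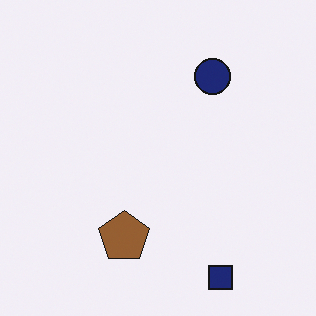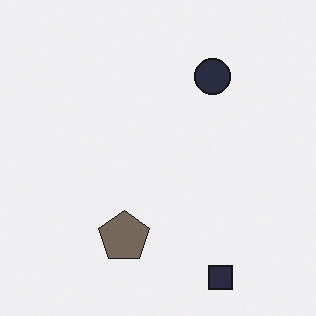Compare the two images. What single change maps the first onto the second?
The second image is the first made much more muted (saturation change).

All colors are more muted and greyish — a global saturation change.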